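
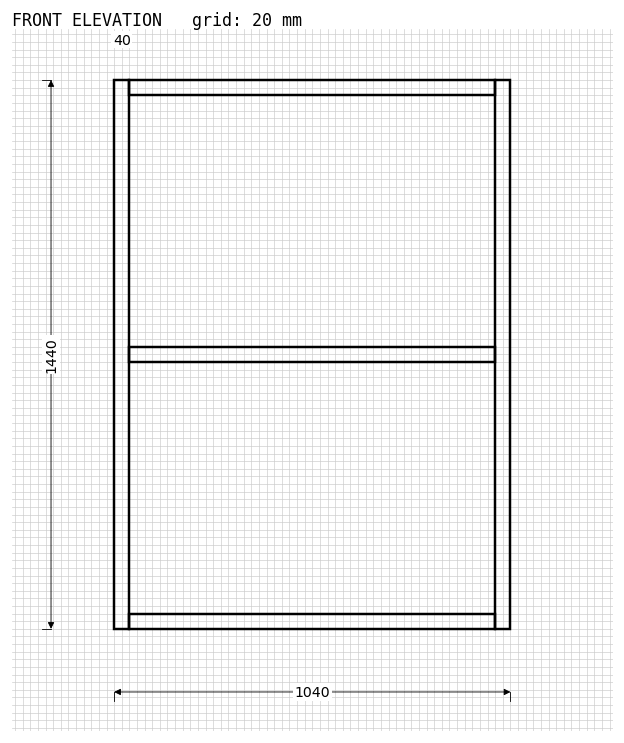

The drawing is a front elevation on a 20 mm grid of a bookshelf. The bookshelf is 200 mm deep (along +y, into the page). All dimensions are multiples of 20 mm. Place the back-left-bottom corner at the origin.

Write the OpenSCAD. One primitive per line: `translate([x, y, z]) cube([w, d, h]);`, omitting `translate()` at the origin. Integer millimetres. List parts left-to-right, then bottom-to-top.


cube([40, 200, 1440]);
translate([40, 0, 0]) cube([960, 200, 40]);
translate([40, 0, 700]) cube([960, 200, 40]);
translate([40, 0, 1400]) cube([960, 200, 40]);
translate([1000, 0, 0]) cube([40, 200, 1440]);


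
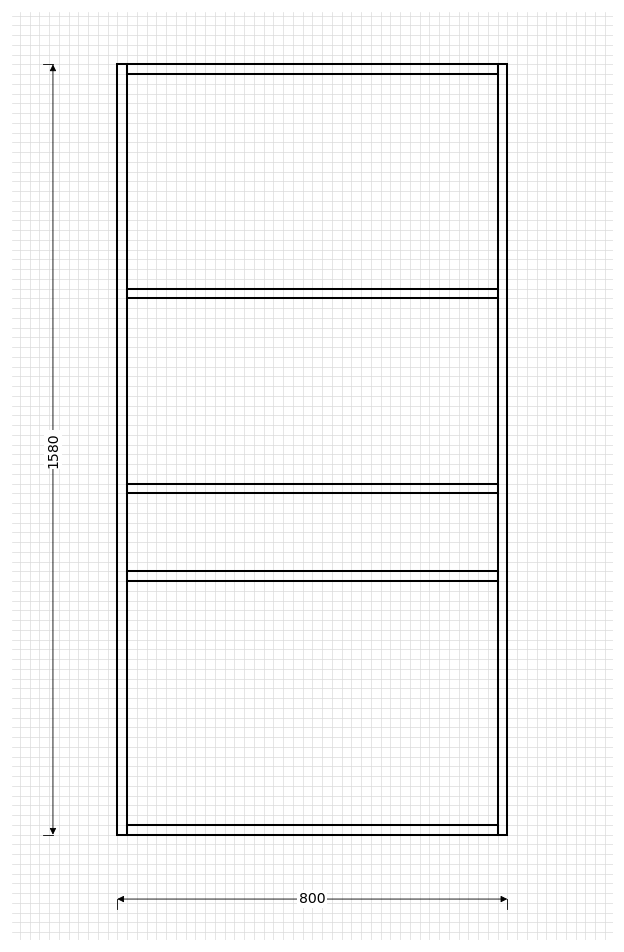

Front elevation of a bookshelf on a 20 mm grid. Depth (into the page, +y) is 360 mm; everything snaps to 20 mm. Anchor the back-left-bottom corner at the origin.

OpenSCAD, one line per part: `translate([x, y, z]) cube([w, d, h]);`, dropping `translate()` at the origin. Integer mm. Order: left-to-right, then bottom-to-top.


cube([20, 360, 1580]);
translate([20, 0, 0]) cube([760, 360, 20]);
translate([20, 0, 520]) cube([760, 360, 20]);
translate([20, 0, 700]) cube([760, 360, 20]);
translate([20, 0, 1100]) cube([760, 360, 20]);
translate([20, 0, 1560]) cube([760, 360, 20]);
translate([780, 0, 0]) cube([20, 360, 1580]);


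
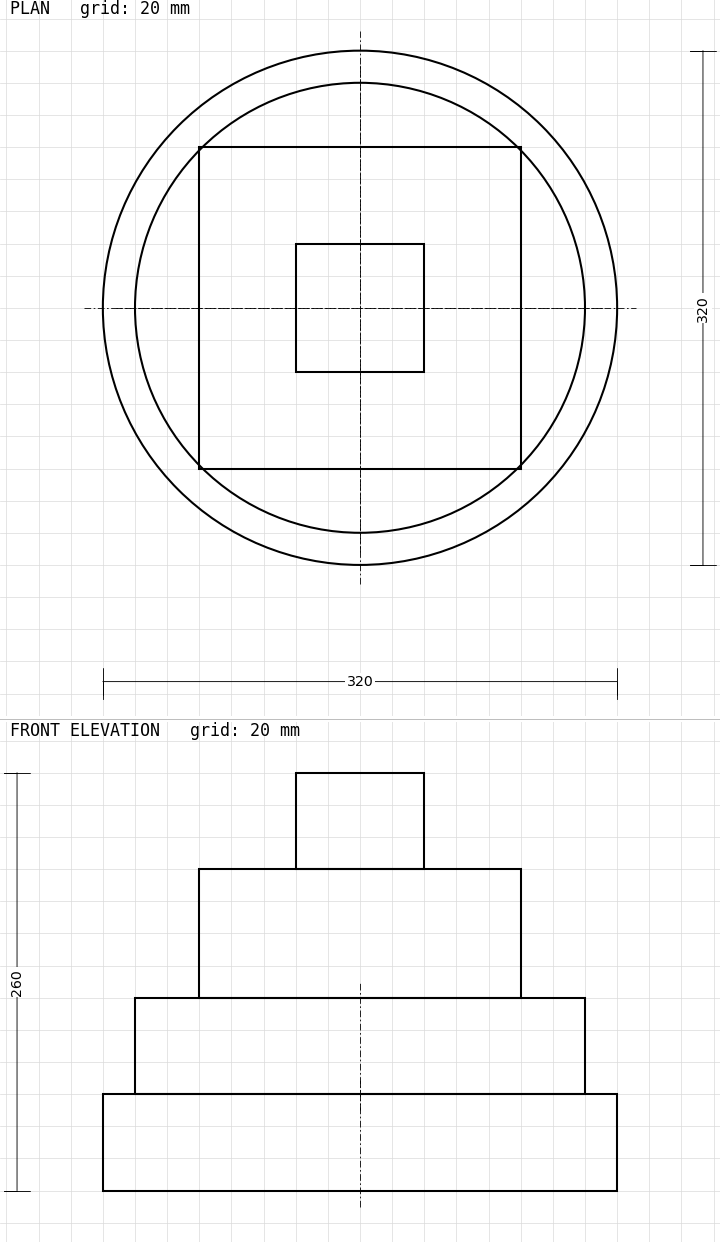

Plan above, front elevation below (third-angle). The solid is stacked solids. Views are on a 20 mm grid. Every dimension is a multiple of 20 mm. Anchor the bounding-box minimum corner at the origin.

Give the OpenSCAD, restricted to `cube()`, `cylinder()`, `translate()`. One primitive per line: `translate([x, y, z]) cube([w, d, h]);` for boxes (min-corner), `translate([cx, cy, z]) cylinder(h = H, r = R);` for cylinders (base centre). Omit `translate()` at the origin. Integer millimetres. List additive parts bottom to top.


translate([160, 160, 0]) cylinder(h = 60, r = 160);
translate([160, 160, 60]) cylinder(h = 60, r = 140);
translate([60, 60, 120]) cube([200, 200, 80]);
translate([120, 120, 200]) cube([80, 80, 60]);


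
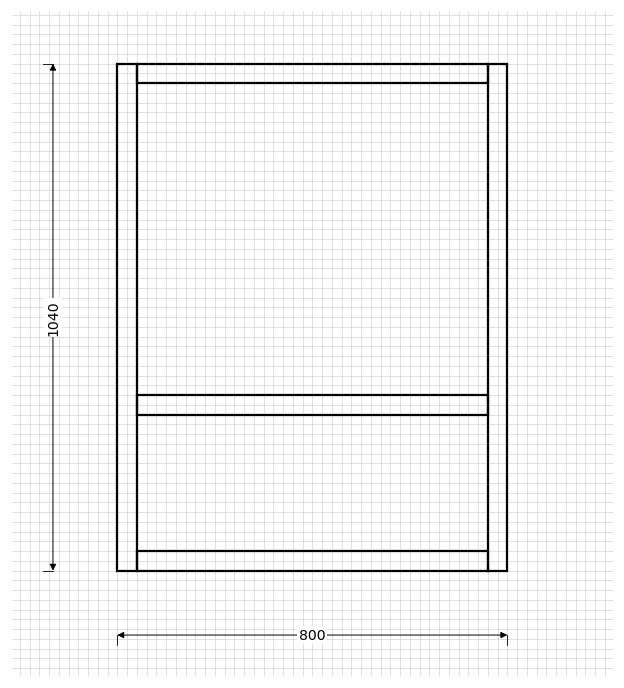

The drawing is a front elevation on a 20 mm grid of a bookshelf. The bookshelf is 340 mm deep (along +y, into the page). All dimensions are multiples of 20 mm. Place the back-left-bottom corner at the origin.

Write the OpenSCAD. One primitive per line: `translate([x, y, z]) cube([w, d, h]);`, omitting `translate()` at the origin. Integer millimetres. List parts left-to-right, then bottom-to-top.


cube([40, 340, 1040]);
translate([40, 0, 0]) cube([720, 340, 40]);
translate([40, 0, 320]) cube([720, 340, 40]);
translate([40, 0, 1000]) cube([720, 340, 40]);
translate([760, 0, 0]) cube([40, 340, 1040]);


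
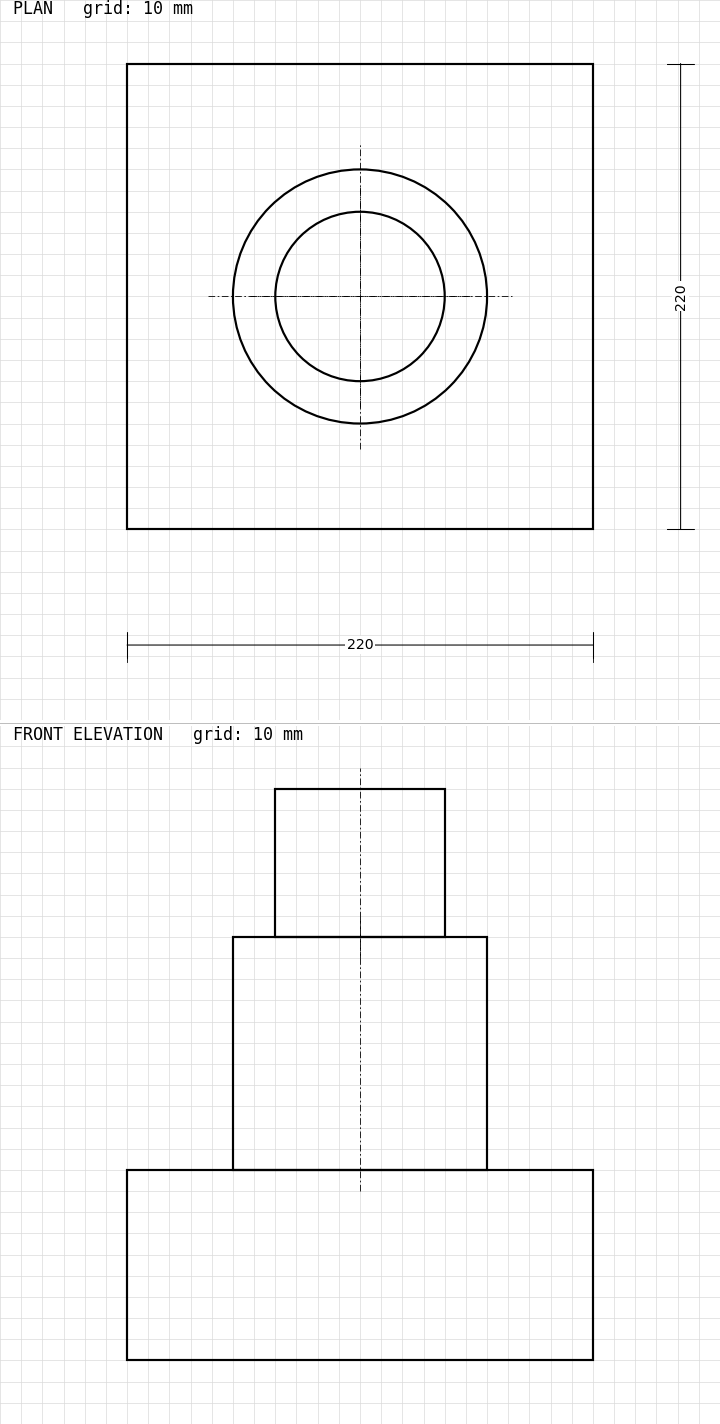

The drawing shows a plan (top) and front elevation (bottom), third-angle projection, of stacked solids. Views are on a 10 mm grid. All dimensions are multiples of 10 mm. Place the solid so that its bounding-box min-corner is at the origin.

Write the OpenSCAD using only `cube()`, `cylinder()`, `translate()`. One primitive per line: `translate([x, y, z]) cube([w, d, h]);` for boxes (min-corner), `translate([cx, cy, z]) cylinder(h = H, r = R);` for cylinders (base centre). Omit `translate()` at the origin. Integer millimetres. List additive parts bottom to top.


cube([220, 220, 90]);
translate([110, 110, 90]) cylinder(h = 110, r = 60);
translate([110, 110, 200]) cylinder(h = 70, r = 40);


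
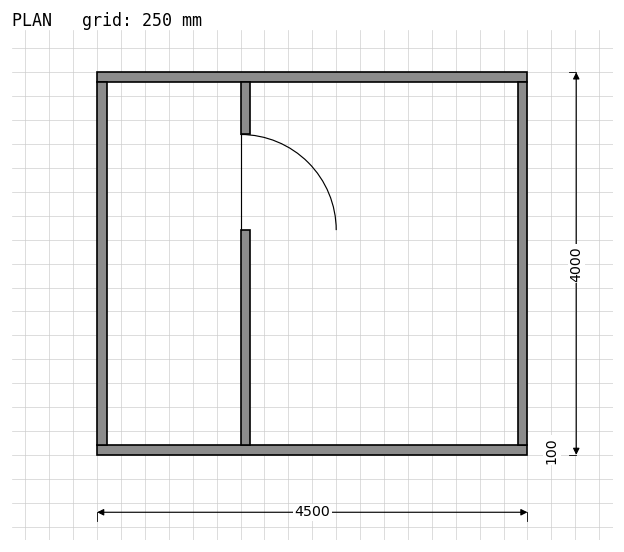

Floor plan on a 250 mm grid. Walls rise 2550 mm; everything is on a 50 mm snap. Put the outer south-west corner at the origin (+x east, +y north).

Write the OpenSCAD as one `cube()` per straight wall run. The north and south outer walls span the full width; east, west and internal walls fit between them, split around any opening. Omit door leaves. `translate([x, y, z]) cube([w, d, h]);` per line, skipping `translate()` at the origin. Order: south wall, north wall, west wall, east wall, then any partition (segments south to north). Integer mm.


cube([4500, 100, 2550]);
translate([0, 3900, 0]) cube([4500, 100, 2550]);
translate([0, 100, 0]) cube([100, 3800, 2550]);
translate([4400, 100, 0]) cube([100, 3800, 2550]);
translate([1500, 100, 0]) cube([100, 2250, 2550]);
translate([1500, 3350, 0]) cube([100, 550, 2550]);


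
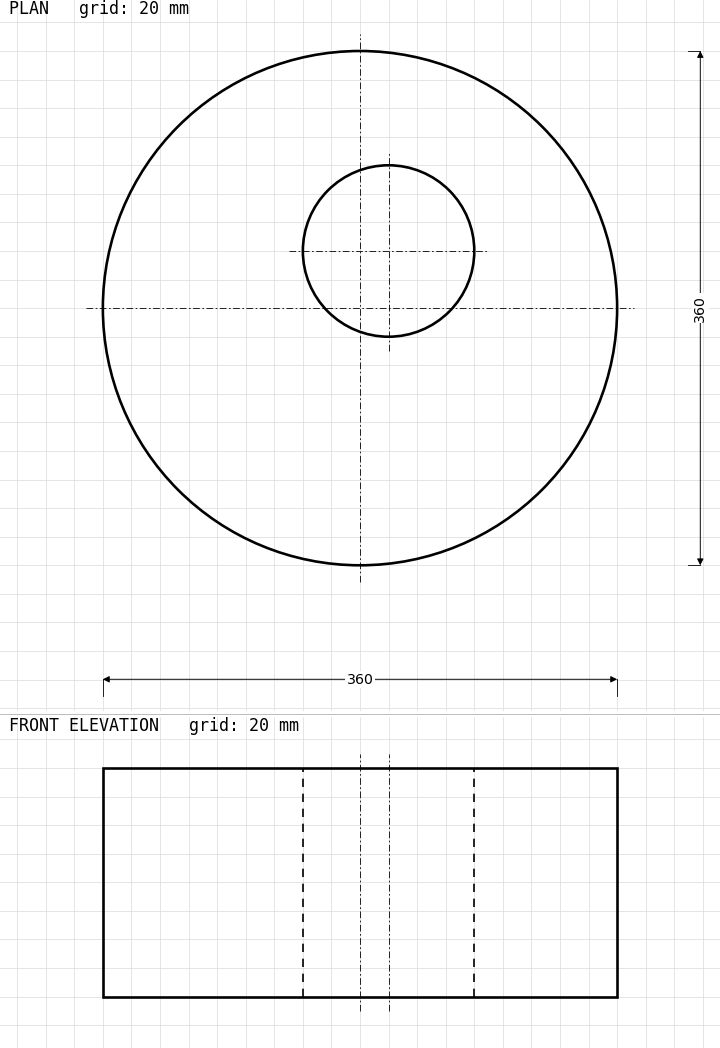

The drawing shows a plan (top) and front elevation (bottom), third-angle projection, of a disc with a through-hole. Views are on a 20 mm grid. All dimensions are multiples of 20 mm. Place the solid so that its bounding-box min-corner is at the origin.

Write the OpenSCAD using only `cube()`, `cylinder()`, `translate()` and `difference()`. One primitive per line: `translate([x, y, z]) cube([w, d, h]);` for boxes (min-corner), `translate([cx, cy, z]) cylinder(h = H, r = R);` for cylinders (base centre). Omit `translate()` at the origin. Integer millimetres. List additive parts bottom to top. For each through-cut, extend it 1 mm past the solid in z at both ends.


difference() {
  translate([180, 180, 0]) cylinder(h = 160, r = 180);
  translate([200, 220, -1]) cylinder(h = 162, r = 60);
}


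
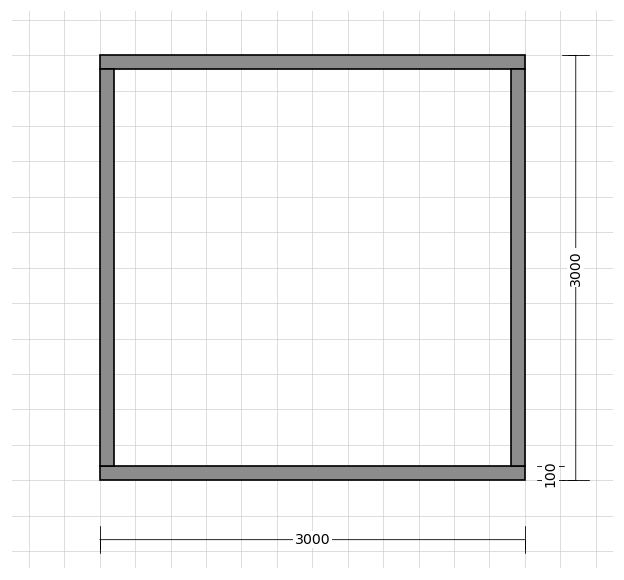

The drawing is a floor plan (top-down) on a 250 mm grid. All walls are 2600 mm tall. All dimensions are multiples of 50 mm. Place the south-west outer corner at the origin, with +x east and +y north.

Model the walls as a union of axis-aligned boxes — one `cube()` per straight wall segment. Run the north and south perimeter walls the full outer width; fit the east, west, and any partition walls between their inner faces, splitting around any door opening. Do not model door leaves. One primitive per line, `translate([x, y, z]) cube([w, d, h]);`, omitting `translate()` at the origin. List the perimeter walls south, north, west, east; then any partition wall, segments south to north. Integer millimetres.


cube([3000, 100, 2600]);
translate([0, 2900, 0]) cube([3000, 100, 2600]);
translate([0, 100, 0]) cube([100, 2800, 2600]);
translate([2900, 100, 0]) cube([100, 2800, 2600]);


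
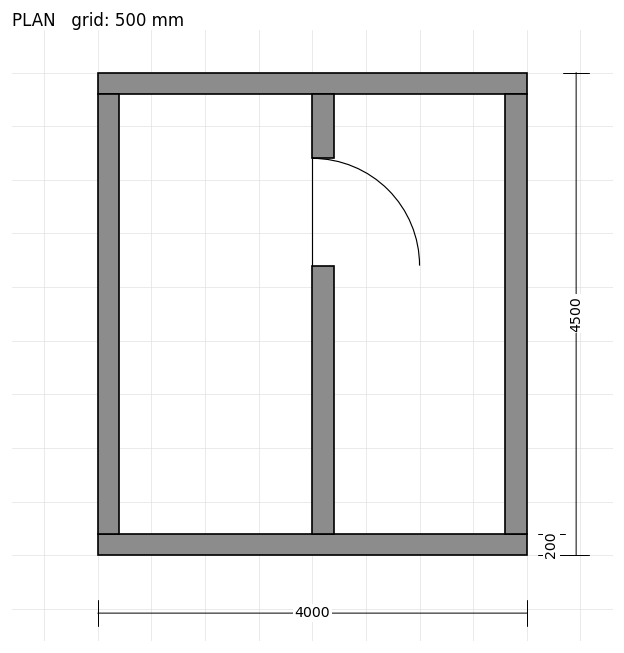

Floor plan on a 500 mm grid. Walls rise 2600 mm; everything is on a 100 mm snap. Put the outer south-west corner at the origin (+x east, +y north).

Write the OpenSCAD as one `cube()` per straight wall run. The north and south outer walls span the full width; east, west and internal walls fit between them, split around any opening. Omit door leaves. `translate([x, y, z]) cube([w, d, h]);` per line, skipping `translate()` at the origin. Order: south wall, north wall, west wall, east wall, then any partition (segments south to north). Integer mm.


cube([4000, 200, 2600]);
translate([0, 4300, 0]) cube([4000, 200, 2600]);
translate([0, 200, 0]) cube([200, 4100, 2600]);
translate([3800, 200, 0]) cube([200, 4100, 2600]);
translate([2000, 200, 0]) cube([200, 2500, 2600]);
translate([2000, 3700, 0]) cube([200, 600, 2600]);


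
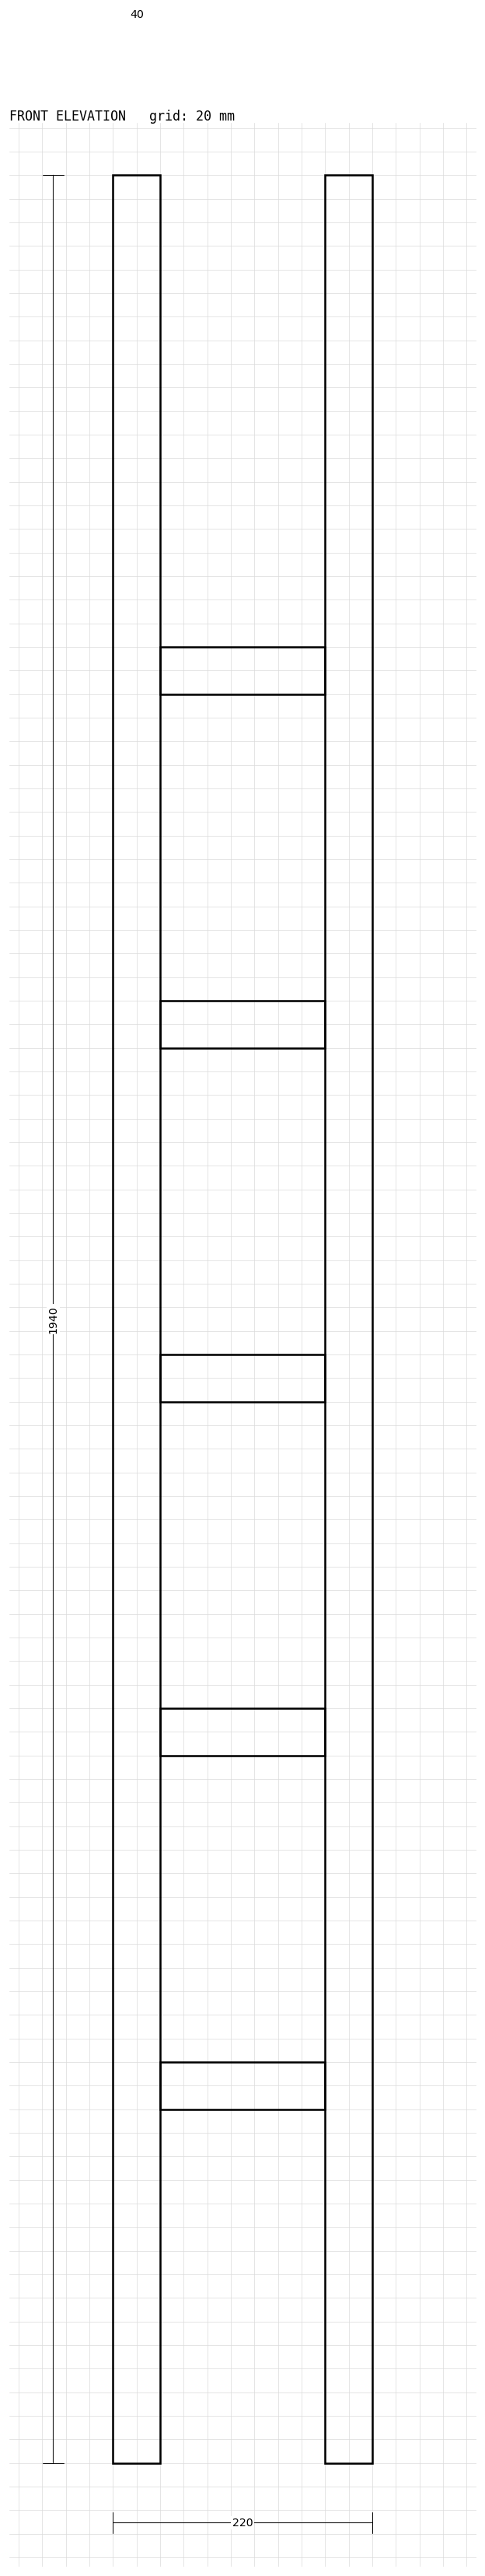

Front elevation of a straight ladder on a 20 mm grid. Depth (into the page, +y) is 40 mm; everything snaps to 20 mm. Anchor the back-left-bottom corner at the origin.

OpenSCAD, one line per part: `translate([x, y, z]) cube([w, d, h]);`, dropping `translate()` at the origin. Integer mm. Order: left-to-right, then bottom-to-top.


cube([40, 40, 1940]);
translate([40, 0, 300]) cube([140, 40, 40]);
translate([40, 0, 600]) cube([140, 40, 40]);
translate([40, 0, 900]) cube([140, 40, 40]);
translate([40, 0, 1200]) cube([140, 40, 40]);
translate([40, 0, 1500]) cube([140, 40, 40]);
translate([180, 0, 0]) cube([40, 40, 1940]);


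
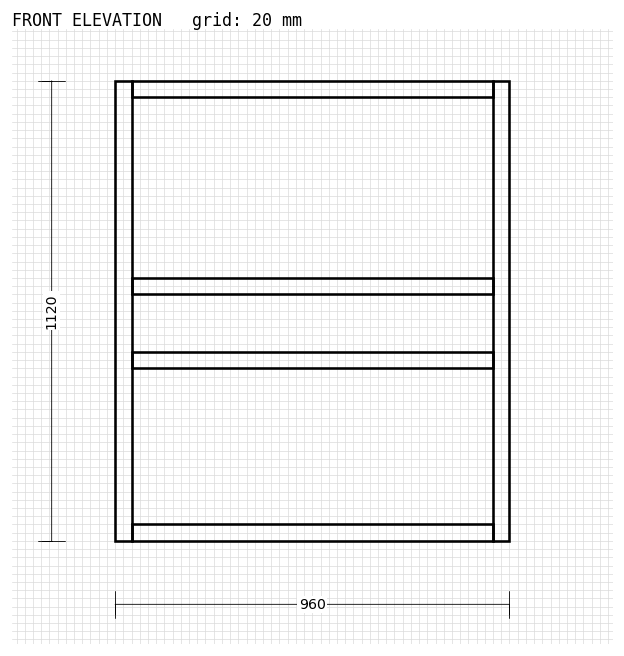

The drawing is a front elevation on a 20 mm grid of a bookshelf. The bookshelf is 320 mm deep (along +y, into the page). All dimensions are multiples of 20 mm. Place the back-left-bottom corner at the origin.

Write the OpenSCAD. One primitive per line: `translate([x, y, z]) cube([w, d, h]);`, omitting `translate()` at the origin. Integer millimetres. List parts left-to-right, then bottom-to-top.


cube([40, 320, 1120]);
translate([40, 0, 0]) cube([880, 320, 40]);
translate([40, 0, 420]) cube([880, 320, 40]);
translate([40, 0, 600]) cube([880, 320, 40]);
translate([40, 0, 1080]) cube([880, 320, 40]);
translate([920, 0, 0]) cube([40, 320, 1120]);


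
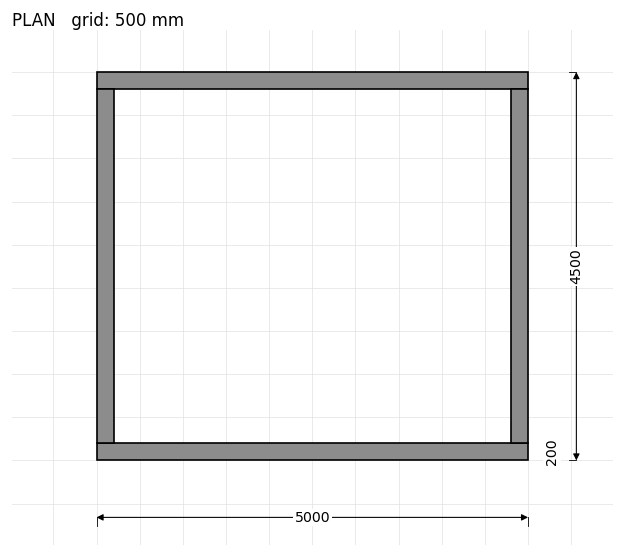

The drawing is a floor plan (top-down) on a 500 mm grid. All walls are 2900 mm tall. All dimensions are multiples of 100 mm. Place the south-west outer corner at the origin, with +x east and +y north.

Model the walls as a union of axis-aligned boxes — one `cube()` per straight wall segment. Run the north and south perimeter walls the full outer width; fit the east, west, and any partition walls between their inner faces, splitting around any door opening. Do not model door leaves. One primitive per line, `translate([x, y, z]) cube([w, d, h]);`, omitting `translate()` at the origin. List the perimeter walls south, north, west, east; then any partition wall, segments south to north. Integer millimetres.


cube([5000, 200, 2900]);
translate([0, 4300, 0]) cube([5000, 200, 2900]);
translate([0, 200, 0]) cube([200, 4100, 2900]);
translate([4800, 200, 0]) cube([200, 4100, 2900]);


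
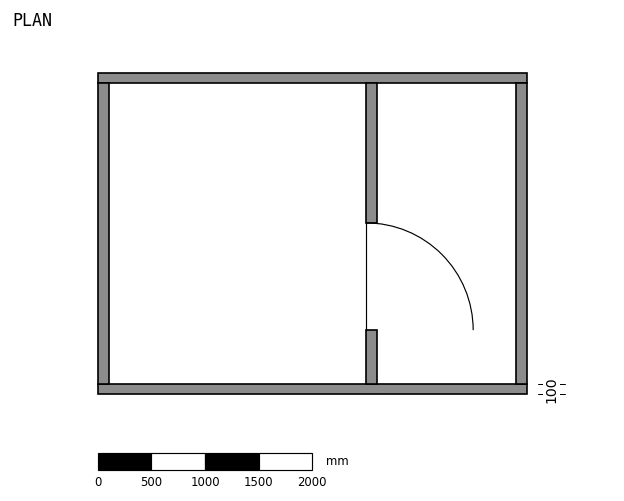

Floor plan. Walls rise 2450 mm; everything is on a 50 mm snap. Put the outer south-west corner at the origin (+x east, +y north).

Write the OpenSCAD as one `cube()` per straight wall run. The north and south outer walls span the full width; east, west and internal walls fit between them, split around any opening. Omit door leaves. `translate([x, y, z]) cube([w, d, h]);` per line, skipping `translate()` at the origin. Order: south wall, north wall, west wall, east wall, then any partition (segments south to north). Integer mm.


cube([4000, 100, 2450]);
translate([0, 2900, 0]) cube([4000, 100, 2450]);
translate([0, 100, 0]) cube([100, 2800, 2450]);
translate([3900, 100, 0]) cube([100, 2800, 2450]);
translate([2500, 100, 0]) cube([100, 500, 2450]);
translate([2500, 1600, 0]) cube([100, 1300, 2450]);


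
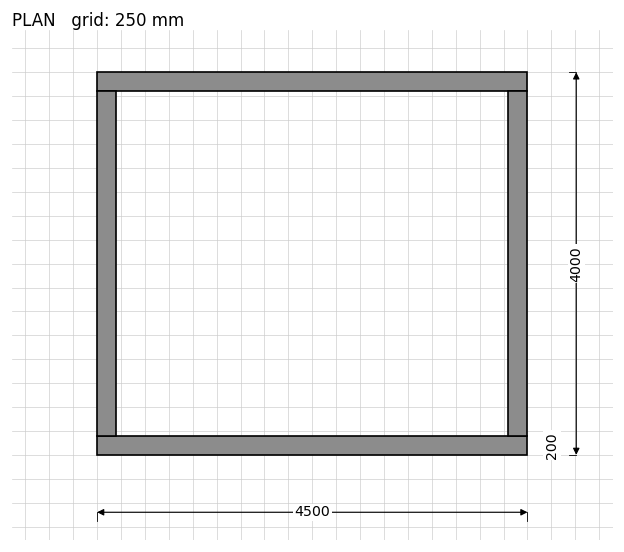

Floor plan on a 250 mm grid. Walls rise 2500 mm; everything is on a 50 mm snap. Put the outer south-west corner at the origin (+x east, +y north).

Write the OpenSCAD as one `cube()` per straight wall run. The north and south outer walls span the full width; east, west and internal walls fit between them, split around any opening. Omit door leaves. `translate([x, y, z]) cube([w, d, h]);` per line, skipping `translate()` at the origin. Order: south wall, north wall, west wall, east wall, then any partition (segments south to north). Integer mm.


cube([4500, 200, 2500]);
translate([0, 3800, 0]) cube([4500, 200, 2500]);
translate([0, 200, 0]) cube([200, 3600, 2500]);
translate([4300, 200, 0]) cube([200, 3600, 2500]);


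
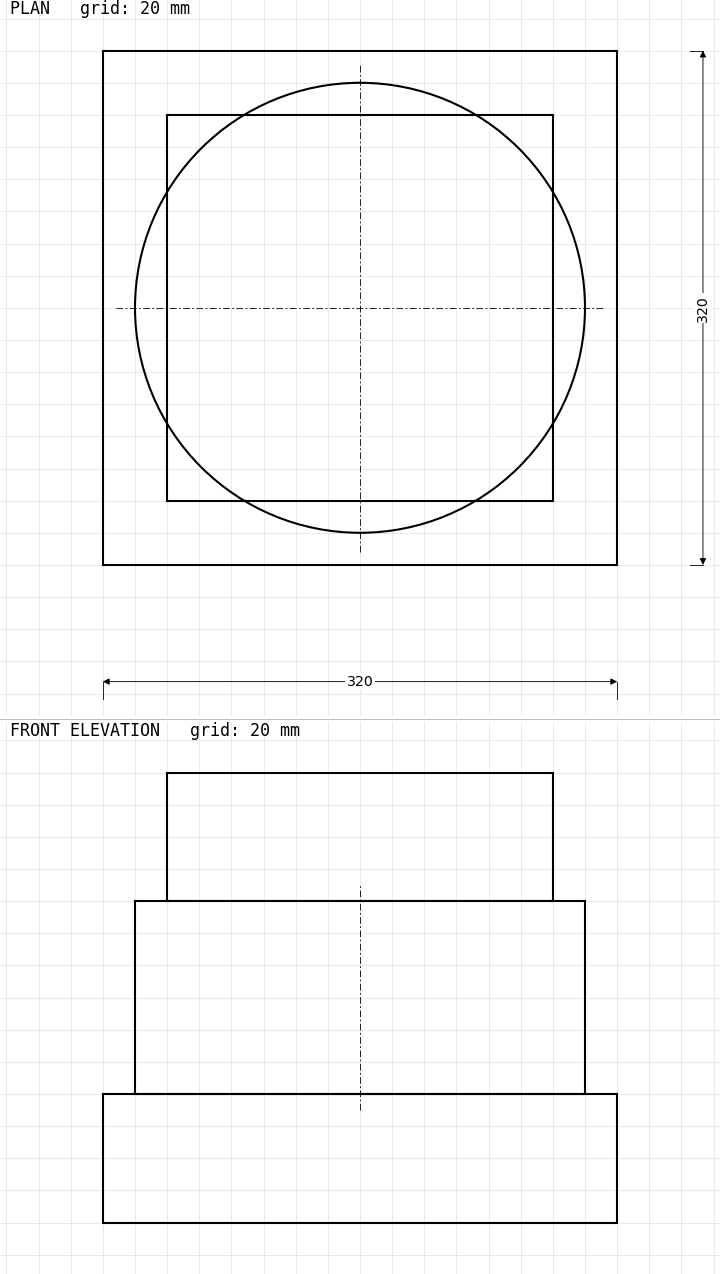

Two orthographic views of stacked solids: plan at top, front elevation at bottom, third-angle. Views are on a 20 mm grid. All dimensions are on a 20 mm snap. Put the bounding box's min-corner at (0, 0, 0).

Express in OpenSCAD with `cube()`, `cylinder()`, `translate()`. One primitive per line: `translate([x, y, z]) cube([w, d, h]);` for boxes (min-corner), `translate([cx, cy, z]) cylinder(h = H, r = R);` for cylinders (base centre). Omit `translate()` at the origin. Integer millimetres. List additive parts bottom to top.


cube([320, 320, 80]);
translate([160, 160, 80]) cylinder(h = 120, r = 140);
translate([40, 40, 200]) cube([240, 240, 80]);


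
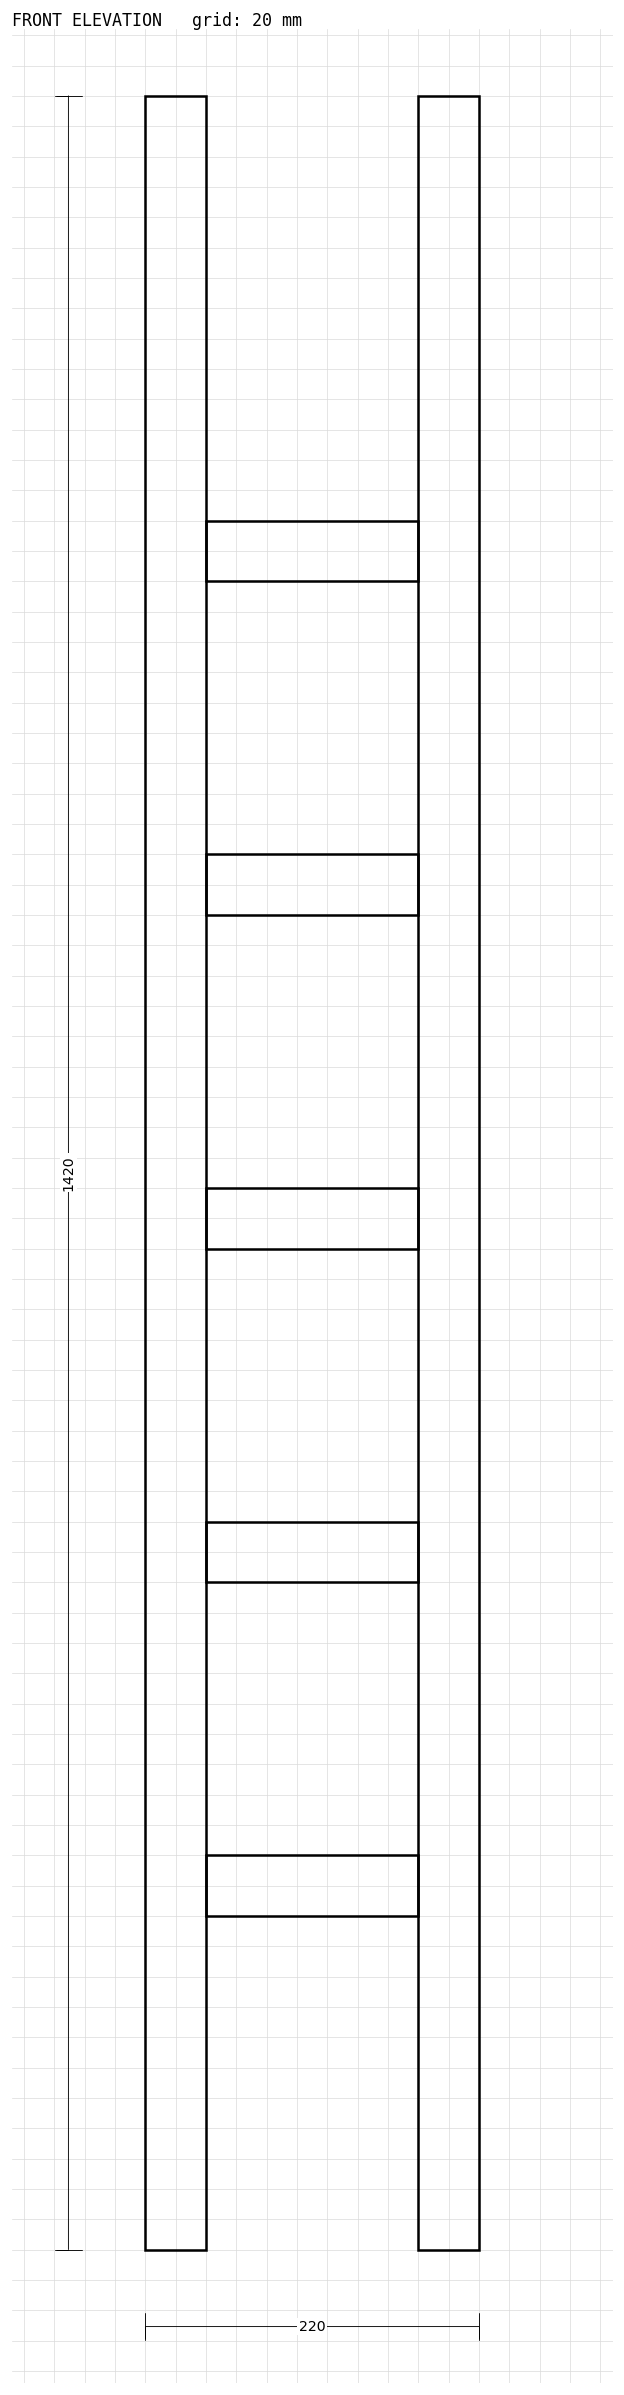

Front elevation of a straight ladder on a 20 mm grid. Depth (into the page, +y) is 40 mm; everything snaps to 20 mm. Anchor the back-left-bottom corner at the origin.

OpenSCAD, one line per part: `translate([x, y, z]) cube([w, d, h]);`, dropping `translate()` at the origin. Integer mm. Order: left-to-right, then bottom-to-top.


cube([40, 40, 1420]);
translate([40, 0, 220]) cube([140, 40, 40]);
translate([40, 0, 440]) cube([140, 40, 40]);
translate([40, 0, 660]) cube([140, 40, 40]);
translate([40, 0, 880]) cube([140, 40, 40]);
translate([40, 0, 1100]) cube([140, 40, 40]);
translate([180, 0, 0]) cube([40, 40, 1420]);


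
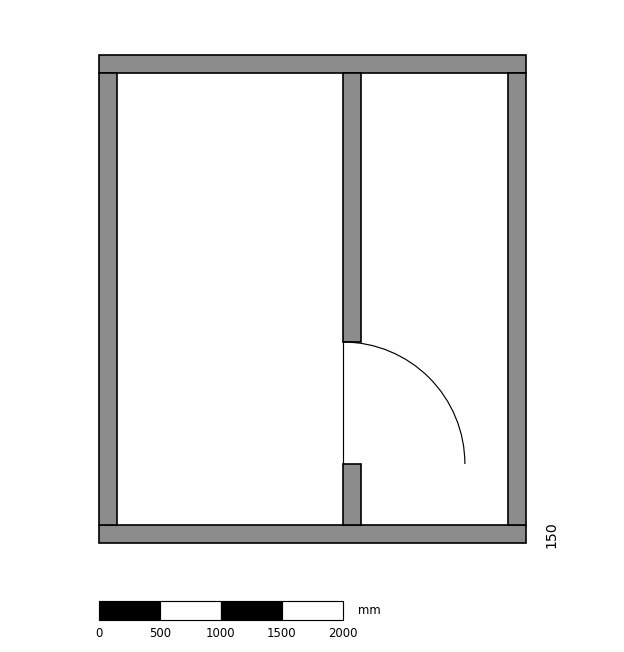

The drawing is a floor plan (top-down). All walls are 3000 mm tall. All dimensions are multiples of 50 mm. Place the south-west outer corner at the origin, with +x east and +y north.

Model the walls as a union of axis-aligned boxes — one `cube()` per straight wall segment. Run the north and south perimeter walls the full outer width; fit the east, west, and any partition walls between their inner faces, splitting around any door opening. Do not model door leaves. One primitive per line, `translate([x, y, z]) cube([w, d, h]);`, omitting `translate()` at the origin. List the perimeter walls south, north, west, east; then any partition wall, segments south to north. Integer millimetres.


cube([3500, 150, 3000]);
translate([0, 3850, 0]) cube([3500, 150, 3000]);
translate([0, 150, 0]) cube([150, 3700, 3000]);
translate([3350, 150, 0]) cube([150, 3700, 3000]);
translate([2000, 150, 0]) cube([150, 500, 3000]);
translate([2000, 1650, 0]) cube([150, 2200, 3000]);


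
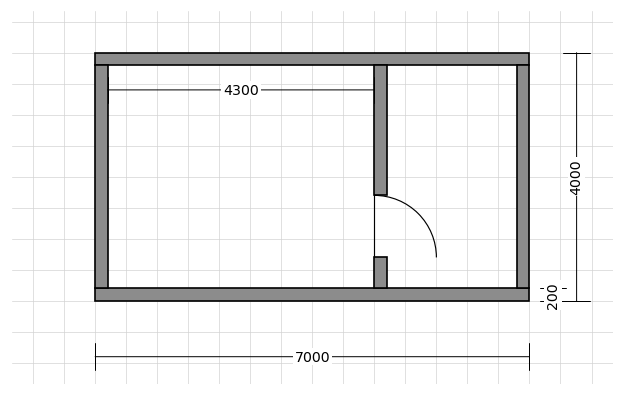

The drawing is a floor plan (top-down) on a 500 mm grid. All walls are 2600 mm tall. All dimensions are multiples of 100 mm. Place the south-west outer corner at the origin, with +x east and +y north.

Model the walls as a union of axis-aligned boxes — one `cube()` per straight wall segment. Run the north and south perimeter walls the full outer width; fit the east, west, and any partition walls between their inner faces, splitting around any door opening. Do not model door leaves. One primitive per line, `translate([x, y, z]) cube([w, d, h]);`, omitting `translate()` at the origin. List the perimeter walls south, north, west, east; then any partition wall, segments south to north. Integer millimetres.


cube([7000, 200, 2600]);
translate([0, 3800, 0]) cube([7000, 200, 2600]);
translate([0, 200, 0]) cube([200, 3600, 2600]);
translate([6800, 200, 0]) cube([200, 3600, 2600]);
translate([4500, 200, 0]) cube([200, 500, 2600]);
translate([4500, 1700, 0]) cube([200, 2100, 2600]);


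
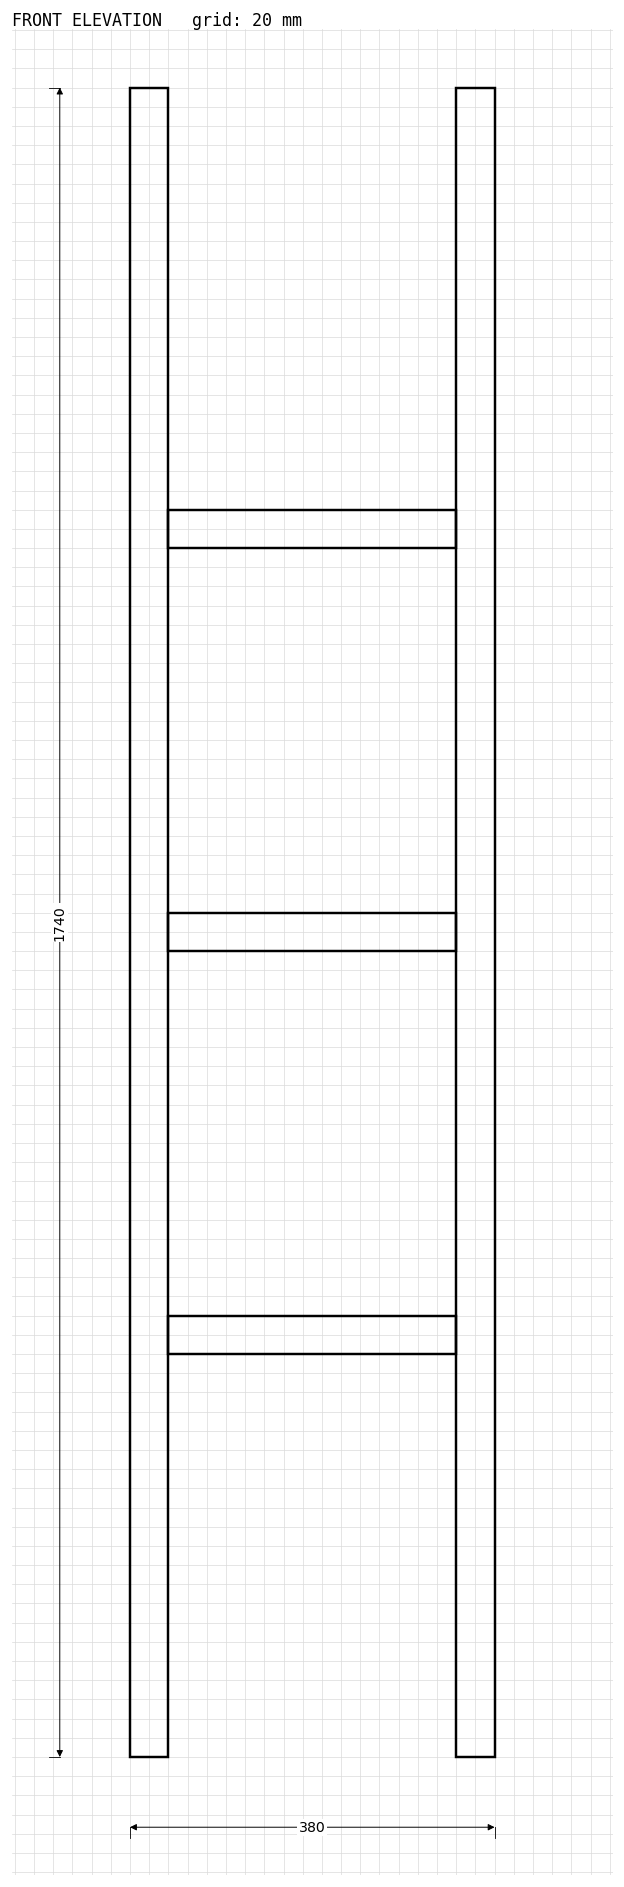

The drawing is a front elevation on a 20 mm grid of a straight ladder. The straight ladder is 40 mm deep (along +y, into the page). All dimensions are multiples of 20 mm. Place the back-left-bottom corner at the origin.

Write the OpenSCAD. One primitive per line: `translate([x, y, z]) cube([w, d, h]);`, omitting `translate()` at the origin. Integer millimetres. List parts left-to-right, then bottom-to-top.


cube([40, 40, 1740]);
translate([40, 0, 420]) cube([300, 40, 40]);
translate([40, 0, 840]) cube([300, 40, 40]);
translate([40, 0, 1260]) cube([300, 40, 40]);
translate([340, 0, 0]) cube([40, 40, 1740]);


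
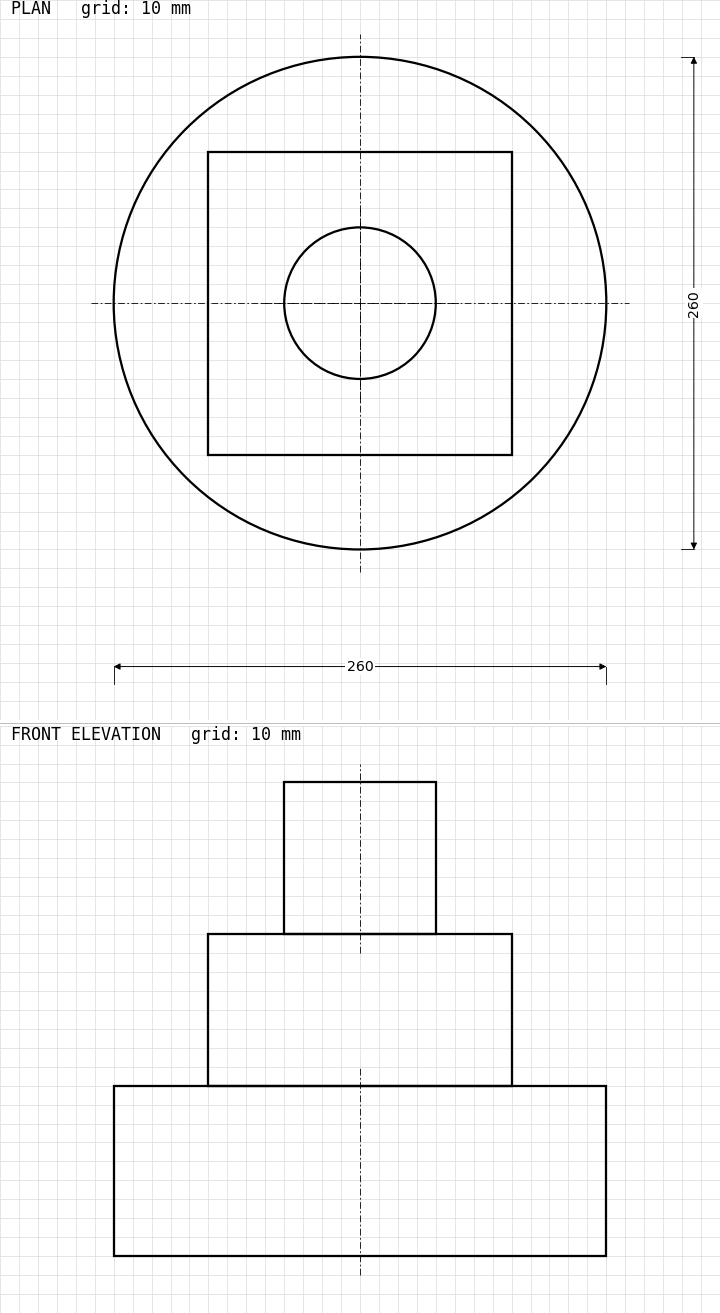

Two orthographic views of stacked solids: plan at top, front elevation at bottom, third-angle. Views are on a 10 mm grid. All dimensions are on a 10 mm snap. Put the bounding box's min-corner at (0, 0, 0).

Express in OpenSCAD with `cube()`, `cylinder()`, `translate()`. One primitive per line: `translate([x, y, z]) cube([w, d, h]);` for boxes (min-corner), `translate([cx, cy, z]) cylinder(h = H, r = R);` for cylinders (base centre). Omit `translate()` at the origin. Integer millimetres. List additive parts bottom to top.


translate([130, 130, 0]) cylinder(h = 90, r = 130);
translate([50, 50, 90]) cube([160, 160, 80]);
translate([130, 130, 170]) cylinder(h = 80, r = 40);


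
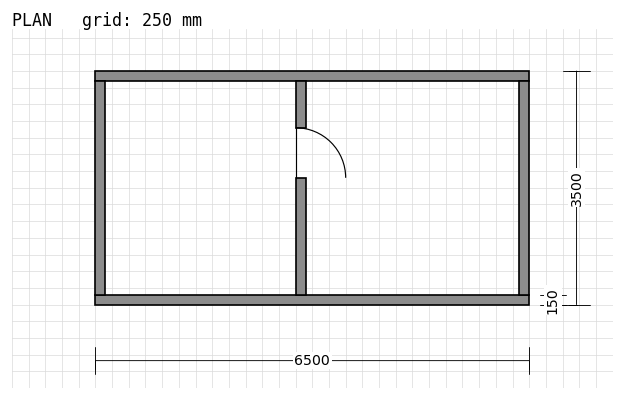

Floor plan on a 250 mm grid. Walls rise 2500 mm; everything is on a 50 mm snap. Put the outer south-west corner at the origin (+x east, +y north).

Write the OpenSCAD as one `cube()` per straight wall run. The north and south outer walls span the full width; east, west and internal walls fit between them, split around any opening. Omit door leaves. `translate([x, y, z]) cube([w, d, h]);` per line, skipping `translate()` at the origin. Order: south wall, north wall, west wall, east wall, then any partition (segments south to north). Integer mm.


cube([6500, 150, 2500]);
translate([0, 3350, 0]) cube([6500, 150, 2500]);
translate([0, 150, 0]) cube([150, 3200, 2500]);
translate([6350, 150, 0]) cube([150, 3200, 2500]);
translate([3000, 150, 0]) cube([150, 1750, 2500]);
translate([3000, 2650, 0]) cube([150, 700, 2500]);


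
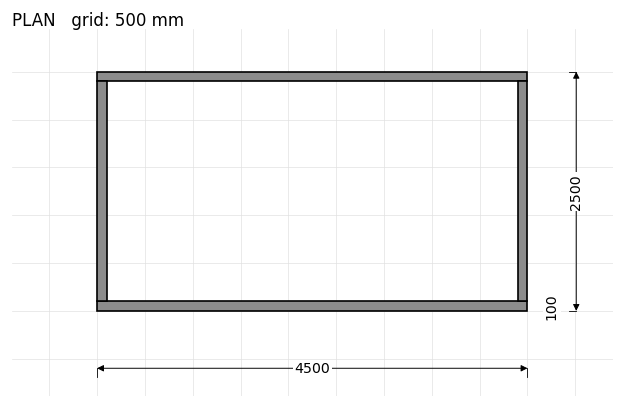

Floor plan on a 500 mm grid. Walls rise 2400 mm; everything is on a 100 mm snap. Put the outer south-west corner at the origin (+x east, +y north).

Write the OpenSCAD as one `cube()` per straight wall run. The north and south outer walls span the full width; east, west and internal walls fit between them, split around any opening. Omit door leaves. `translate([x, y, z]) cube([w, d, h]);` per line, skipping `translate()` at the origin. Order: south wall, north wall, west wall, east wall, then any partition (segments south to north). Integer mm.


cube([4500, 100, 2400]);
translate([0, 2400, 0]) cube([4500, 100, 2400]);
translate([0, 100, 0]) cube([100, 2300, 2400]);
translate([4400, 100, 0]) cube([100, 2300, 2400]);


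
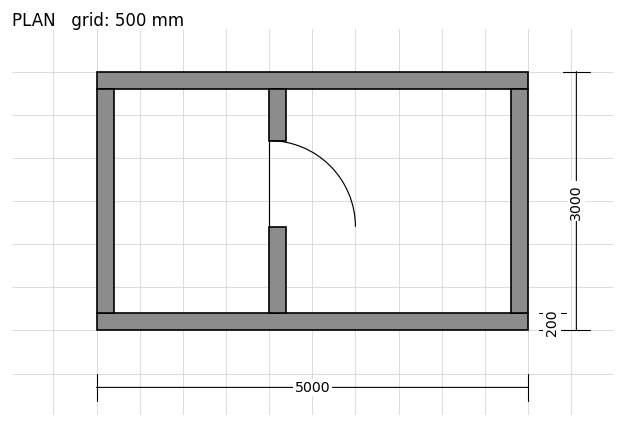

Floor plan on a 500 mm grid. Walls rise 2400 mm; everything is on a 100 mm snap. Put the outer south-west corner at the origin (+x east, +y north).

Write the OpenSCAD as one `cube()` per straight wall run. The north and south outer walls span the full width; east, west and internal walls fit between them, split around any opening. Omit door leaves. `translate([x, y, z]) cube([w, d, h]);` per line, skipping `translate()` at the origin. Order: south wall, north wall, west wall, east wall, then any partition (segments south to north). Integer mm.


cube([5000, 200, 2400]);
translate([0, 2800, 0]) cube([5000, 200, 2400]);
translate([0, 200, 0]) cube([200, 2600, 2400]);
translate([4800, 200, 0]) cube([200, 2600, 2400]);
translate([2000, 200, 0]) cube([200, 1000, 2400]);
translate([2000, 2200, 0]) cube([200, 600, 2400]);


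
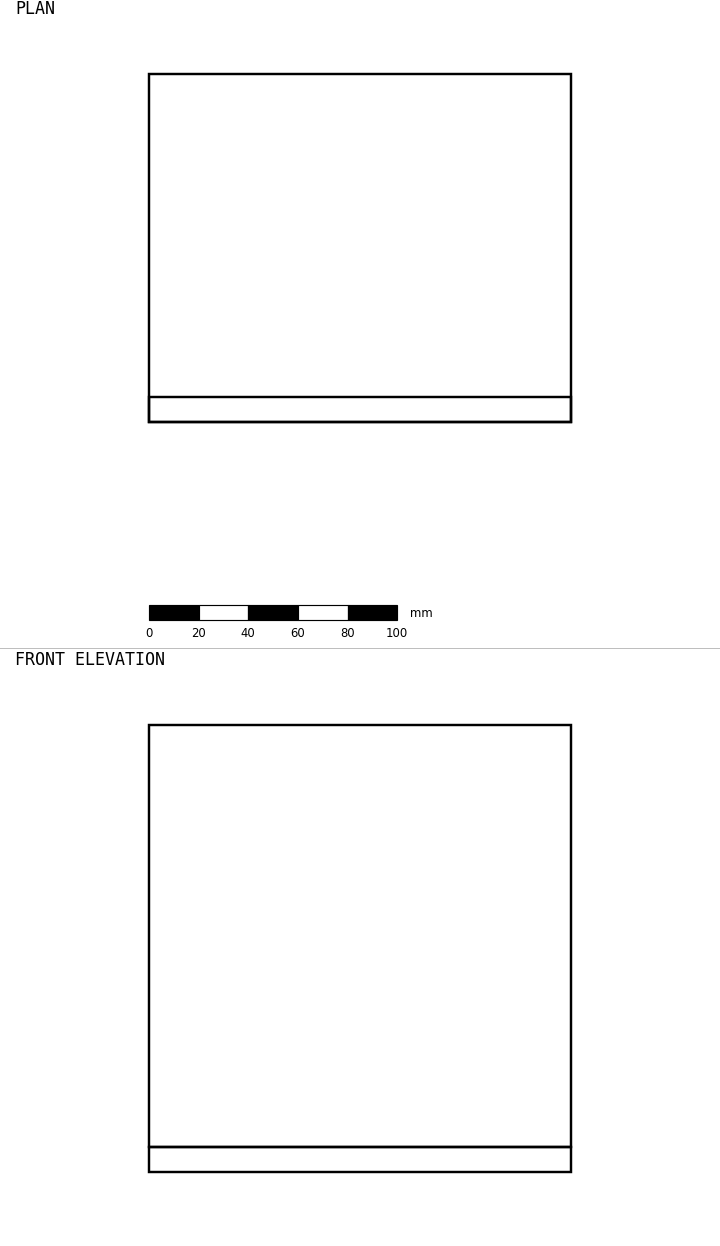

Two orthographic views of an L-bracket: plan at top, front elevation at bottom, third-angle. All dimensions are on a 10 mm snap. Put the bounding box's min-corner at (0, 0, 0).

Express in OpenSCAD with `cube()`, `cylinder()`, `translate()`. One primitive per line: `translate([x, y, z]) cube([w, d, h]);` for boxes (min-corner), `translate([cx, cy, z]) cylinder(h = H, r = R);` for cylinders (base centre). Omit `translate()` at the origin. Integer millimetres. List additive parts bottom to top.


cube([170, 140, 10]);
translate([0, 0, 10]) cube([170, 10, 170]);


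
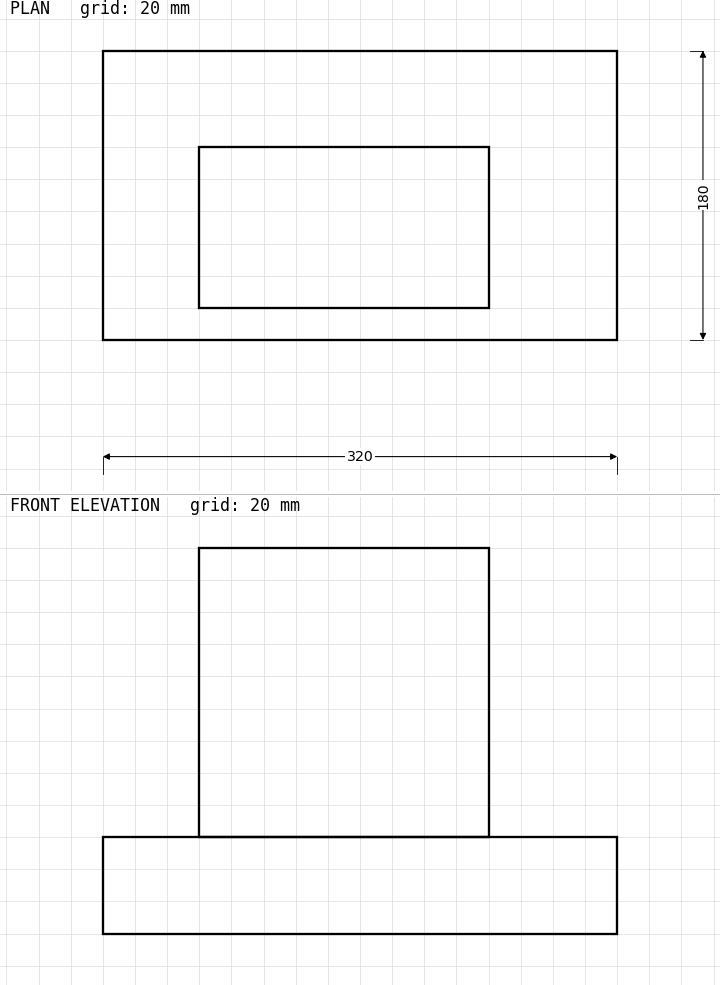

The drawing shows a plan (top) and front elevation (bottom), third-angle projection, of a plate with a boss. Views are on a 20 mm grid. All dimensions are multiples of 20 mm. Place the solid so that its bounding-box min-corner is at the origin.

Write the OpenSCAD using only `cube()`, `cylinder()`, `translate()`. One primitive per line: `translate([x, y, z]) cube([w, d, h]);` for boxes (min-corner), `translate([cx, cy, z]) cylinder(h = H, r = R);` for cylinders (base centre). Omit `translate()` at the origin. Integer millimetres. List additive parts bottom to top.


cube([320, 180, 60]);
translate([60, 20, 60]) cube([180, 100, 180]);


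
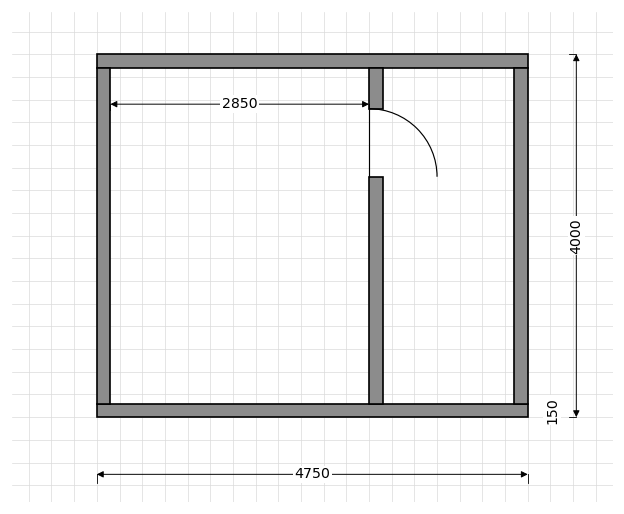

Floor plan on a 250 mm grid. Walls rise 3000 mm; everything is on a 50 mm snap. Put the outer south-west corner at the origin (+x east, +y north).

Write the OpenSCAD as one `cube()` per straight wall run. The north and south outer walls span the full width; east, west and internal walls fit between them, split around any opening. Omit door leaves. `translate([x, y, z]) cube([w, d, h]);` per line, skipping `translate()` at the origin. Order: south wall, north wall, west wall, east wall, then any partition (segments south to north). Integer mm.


cube([4750, 150, 3000]);
translate([0, 3850, 0]) cube([4750, 150, 3000]);
translate([0, 150, 0]) cube([150, 3700, 3000]);
translate([4600, 150, 0]) cube([150, 3700, 3000]);
translate([3000, 150, 0]) cube([150, 2500, 3000]);
translate([3000, 3400, 0]) cube([150, 450, 3000]);


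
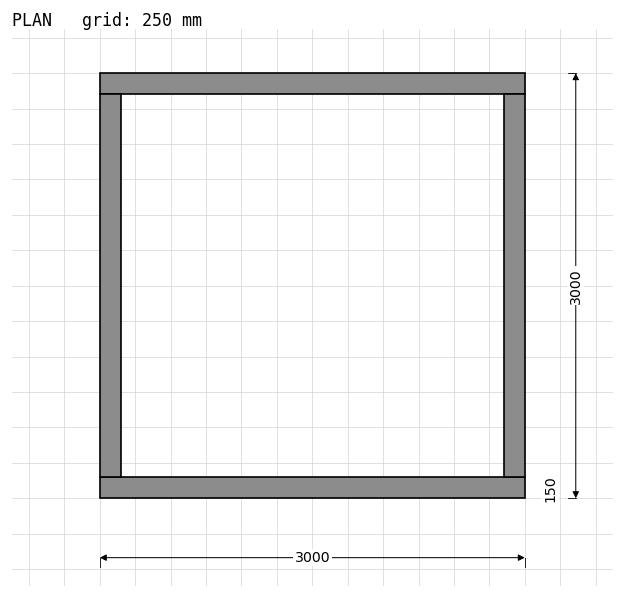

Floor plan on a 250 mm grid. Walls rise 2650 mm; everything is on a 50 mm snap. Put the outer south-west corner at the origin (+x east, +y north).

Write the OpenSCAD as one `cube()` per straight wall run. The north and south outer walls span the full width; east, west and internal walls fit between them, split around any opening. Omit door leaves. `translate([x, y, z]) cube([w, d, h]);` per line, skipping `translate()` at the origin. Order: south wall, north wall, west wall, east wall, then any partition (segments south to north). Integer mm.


cube([3000, 150, 2650]);
translate([0, 2850, 0]) cube([3000, 150, 2650]);
translate([0, 150, 0]) cube([150, 2700, 2650]);
translate([2850, 150, 0]) cube([150, 2700, 2650]);


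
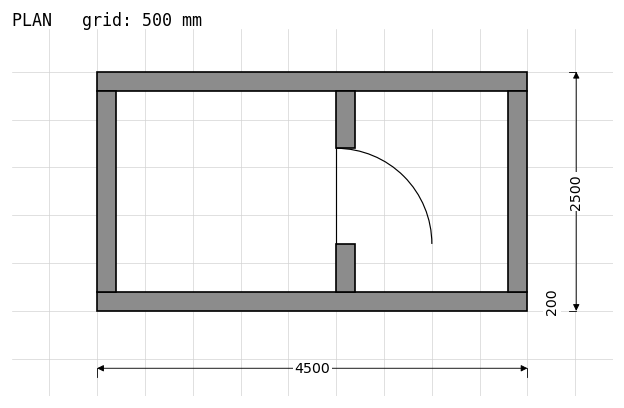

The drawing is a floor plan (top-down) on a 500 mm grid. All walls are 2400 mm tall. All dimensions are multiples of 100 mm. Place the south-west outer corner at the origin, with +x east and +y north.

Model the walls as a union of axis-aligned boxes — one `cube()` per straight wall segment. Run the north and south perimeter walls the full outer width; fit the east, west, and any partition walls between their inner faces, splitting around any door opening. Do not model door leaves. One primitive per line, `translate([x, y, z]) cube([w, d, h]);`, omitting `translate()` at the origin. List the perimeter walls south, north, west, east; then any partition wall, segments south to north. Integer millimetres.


cube([4500, 200, 2400]);
translate([0, 2300, 0]) cube([4500, 200, 2400]);
translate([0, 200, 0]) cube([200, 2100, 2400]);
translate([4300, 200, 0]) cube([200, 2100, 2400]);
translate([2500, 200, 0]) cube([200, 500, 2400]);
translate([2500, 1700, 0]) cube([200, 600, 2400]);


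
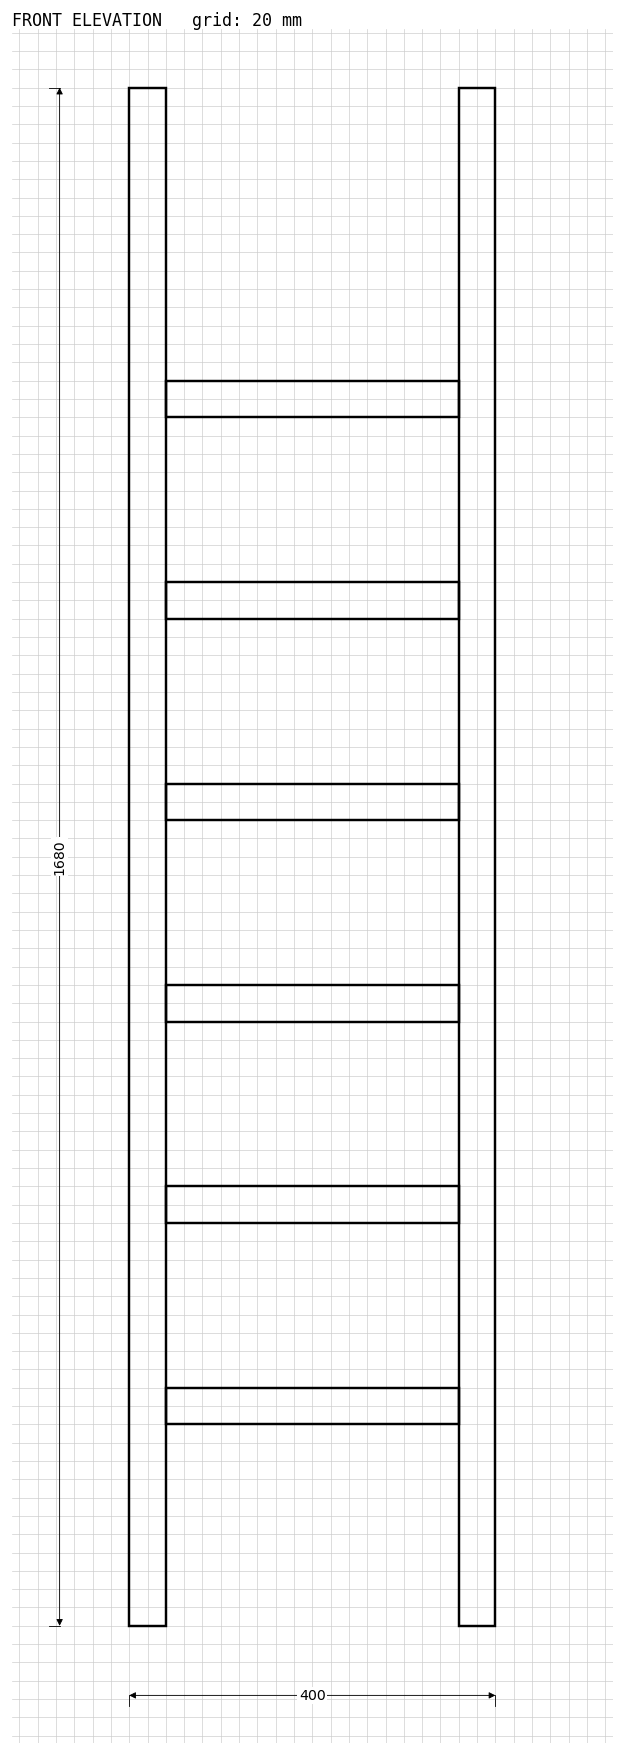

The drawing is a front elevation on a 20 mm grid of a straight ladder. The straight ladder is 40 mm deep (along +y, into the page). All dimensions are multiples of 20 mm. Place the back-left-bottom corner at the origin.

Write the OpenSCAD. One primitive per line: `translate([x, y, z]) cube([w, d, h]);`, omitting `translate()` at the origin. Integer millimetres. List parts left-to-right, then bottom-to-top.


cube([40, 40, 1680]);
translate([40, 0, 220]) cube([320, 40, 40]);
translate([40, 0, 440]) cube([320, 40, 40]);
translate([40, 0, 660]) cube([320, 40, 40]);
translate([40, 0, 880]) cube([320, 40, 40]);
translate([40, 0, 1100]) cube([320, 40, 40]);
translate([40, 0, 1320]) cube([320, 40, 40]);
translate([360, 0, 0]) cube([40, 40, 1680]);


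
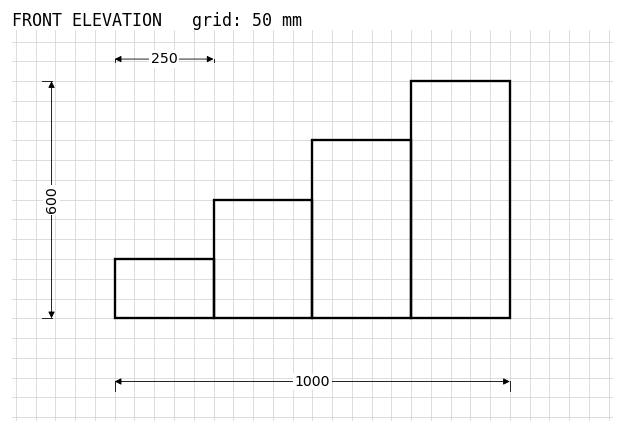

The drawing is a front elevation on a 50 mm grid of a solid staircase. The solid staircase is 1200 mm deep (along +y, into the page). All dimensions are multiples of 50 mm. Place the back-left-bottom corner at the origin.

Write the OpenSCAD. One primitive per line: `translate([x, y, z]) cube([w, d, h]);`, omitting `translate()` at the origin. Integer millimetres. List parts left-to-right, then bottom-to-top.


cube([250, 1200, 150]);
translate([250, 0, 0]) cube([250, 1200, 300]);
translate([500, 0, 0]) cube([250, 1200, 450]);
translate([750, 0, 0]) cube([250, 1200, 600]);


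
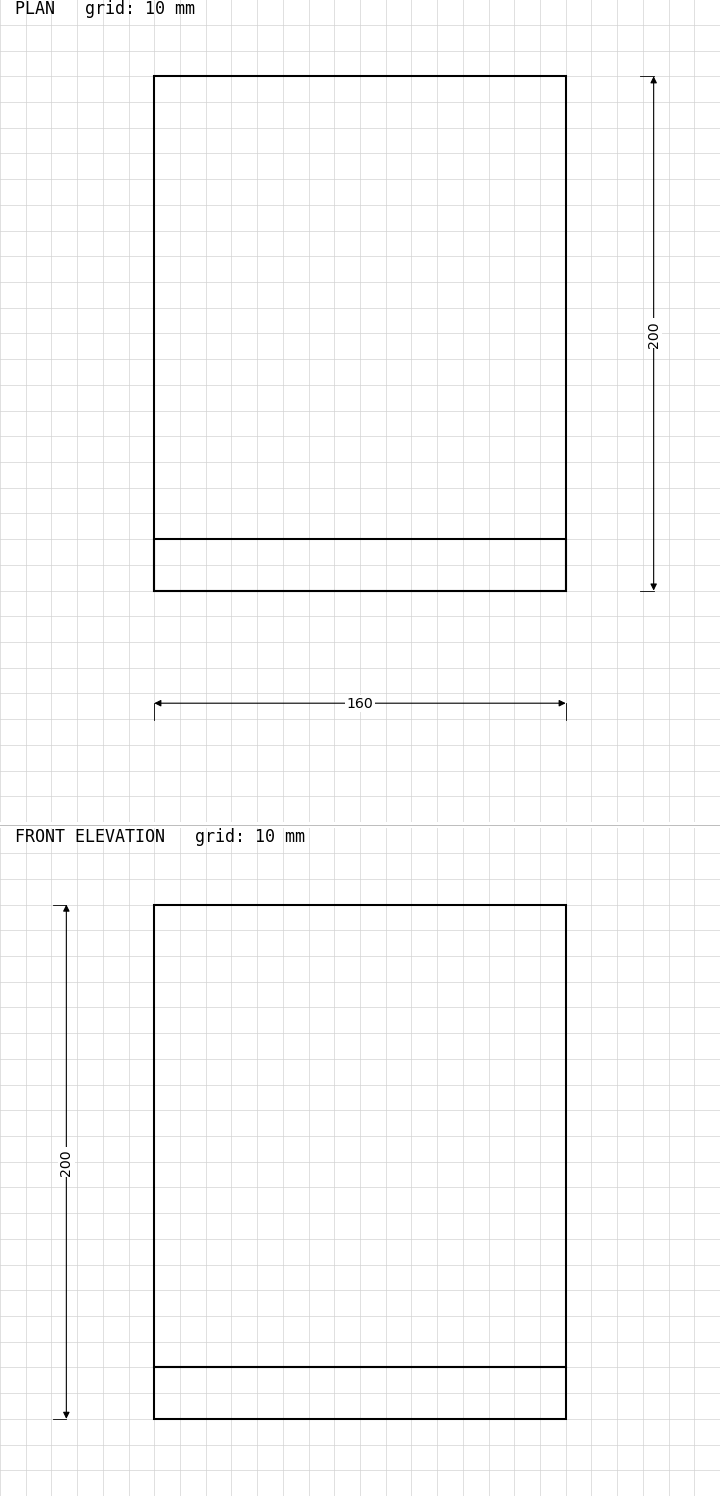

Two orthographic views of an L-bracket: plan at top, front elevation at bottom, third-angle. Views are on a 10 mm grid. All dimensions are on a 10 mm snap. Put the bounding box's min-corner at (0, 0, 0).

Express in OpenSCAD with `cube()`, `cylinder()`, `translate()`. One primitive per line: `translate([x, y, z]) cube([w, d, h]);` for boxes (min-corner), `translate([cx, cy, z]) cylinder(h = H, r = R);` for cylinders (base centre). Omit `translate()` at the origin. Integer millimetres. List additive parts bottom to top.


cube([160, 200, 20]);
translate([0, 0, 20]) cube([160, 20, 180]);


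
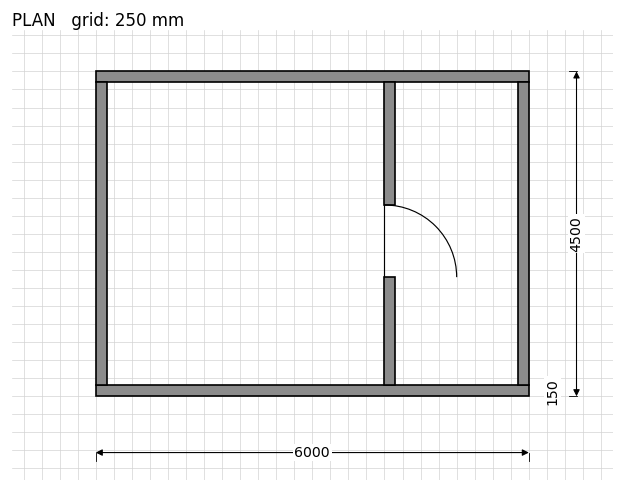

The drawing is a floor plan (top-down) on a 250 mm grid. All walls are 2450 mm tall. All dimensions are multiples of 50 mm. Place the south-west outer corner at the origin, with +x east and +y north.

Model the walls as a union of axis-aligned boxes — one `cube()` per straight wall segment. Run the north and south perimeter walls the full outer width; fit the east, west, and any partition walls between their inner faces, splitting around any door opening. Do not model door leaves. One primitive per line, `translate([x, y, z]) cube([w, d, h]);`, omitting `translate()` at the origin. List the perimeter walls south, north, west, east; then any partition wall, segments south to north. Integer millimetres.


cube([6000, 150, 2450]);
translate([0, 4350, 0]) cube([6000, 150, 2450]);
translate([0, 150, 0]) cube([150, 4200, 2450]);
translate([5850, 150, 0]) cube([150, 4200, 2450]);
translate([4000, 150, 0]) cube([150, 1500, 2450]);
translate([4000, 2650, 0]) cube([150, 1700, 2450]);


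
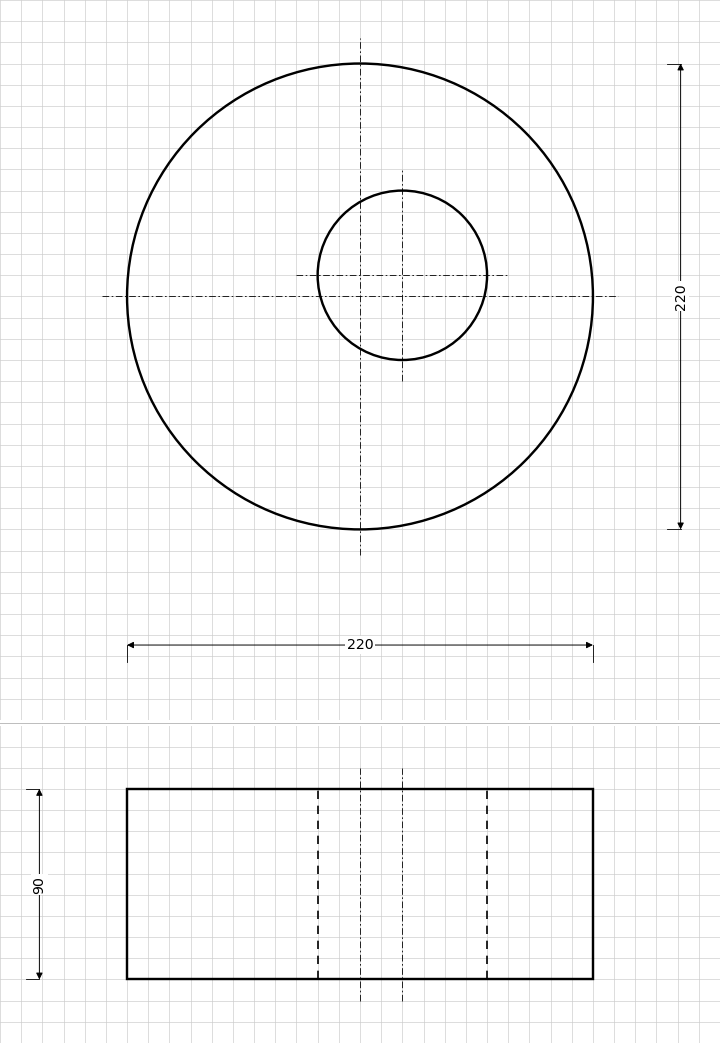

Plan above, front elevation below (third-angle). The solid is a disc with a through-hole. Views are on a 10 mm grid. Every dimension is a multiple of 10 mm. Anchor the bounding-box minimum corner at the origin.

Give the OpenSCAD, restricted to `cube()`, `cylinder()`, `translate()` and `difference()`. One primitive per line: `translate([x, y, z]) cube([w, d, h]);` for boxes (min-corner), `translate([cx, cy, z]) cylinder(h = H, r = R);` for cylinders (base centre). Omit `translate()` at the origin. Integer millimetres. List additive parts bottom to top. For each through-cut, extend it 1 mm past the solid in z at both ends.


difference() {
  translate([110, 110, 0]) cylinder(h = 90, r = 110);
  translate([130, 120, -1]) cylinder(h = 92, r = 40);
}


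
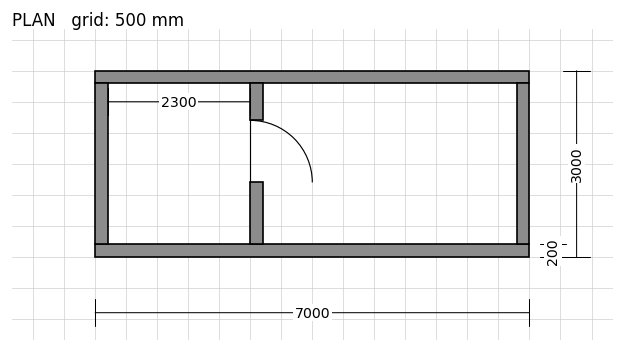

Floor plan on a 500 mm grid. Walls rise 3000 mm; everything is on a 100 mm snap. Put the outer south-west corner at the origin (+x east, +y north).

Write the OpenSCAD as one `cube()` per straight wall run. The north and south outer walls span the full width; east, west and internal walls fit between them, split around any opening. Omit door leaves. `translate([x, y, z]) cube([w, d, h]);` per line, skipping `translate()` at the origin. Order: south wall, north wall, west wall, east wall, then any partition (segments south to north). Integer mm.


cube([7000, 200, 3000]);
translate([0, 2800, 0]) cube([7000, 200, 3000]);
translate([0, 200, 0]) cube([200, 2600, 3000]);
translate([6800, 200, 0]) cube([200, 2600, 3000]);
translate([2500, 200, 0]) cube([200, 1000, 3000]);
translate([2500, 2200, 0]) cube([200, 600, 3000]);


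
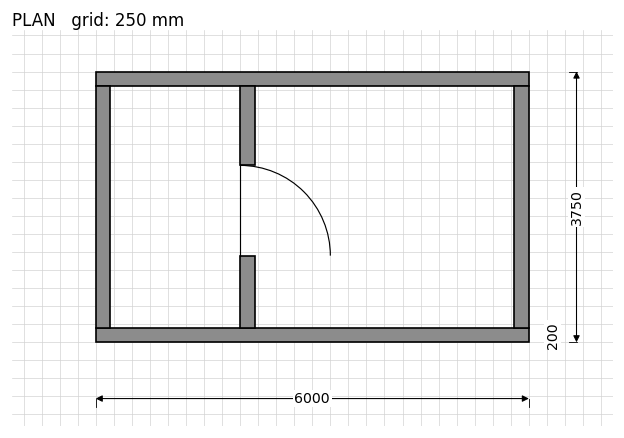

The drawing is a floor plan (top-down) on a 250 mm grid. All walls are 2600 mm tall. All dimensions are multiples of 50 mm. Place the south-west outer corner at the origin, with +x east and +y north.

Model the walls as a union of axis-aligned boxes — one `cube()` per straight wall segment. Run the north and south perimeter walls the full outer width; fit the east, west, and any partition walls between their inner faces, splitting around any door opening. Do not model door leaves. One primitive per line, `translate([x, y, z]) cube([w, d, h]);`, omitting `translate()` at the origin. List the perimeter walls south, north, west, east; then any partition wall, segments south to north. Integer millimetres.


cube([6000, 200, 2600]);
translate([0, 3550, 0]) cube([6000, 200, 2600]);
translate([0, 200, 0]) cube([200, 3350, 2600]);
translate([5800, 200, 0]) cube([200, 3350, 2600]);
translate([2000, 200, 0]) cube([200, 1000, 2600]);
translate([2000, 2450, 0]) cube([200, 1100, 2600]);


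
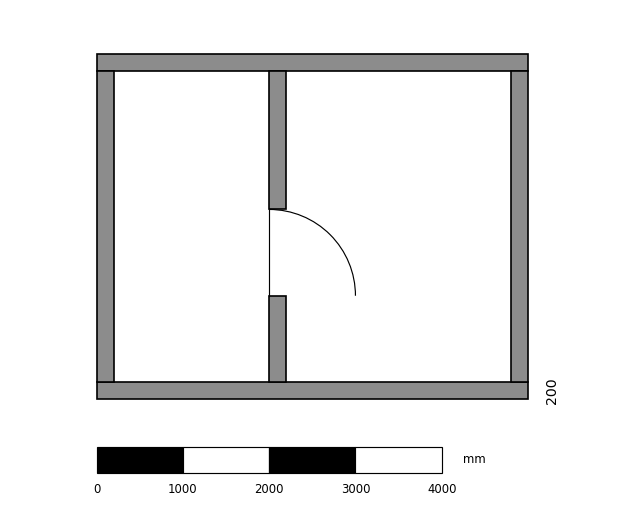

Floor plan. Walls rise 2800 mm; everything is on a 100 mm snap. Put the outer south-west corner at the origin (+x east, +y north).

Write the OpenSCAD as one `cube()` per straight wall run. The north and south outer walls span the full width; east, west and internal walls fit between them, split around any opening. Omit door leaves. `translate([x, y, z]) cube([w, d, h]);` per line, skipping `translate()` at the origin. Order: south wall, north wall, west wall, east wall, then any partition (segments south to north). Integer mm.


cube([5000, 200, 2800]);
translate([0, 3800, 0]) cube([5000, 200, 2800]);
translate([0, 200, 0]) cube([200, 3600, 2800]);
translate([4800, 200, 0]) cube([200, 3600, 2800]);
translate([2000, 200, 0]) cube([200, 1000, 2800]);
translate([2000, 2200, 0]) cube([200, 1600, 2800]);


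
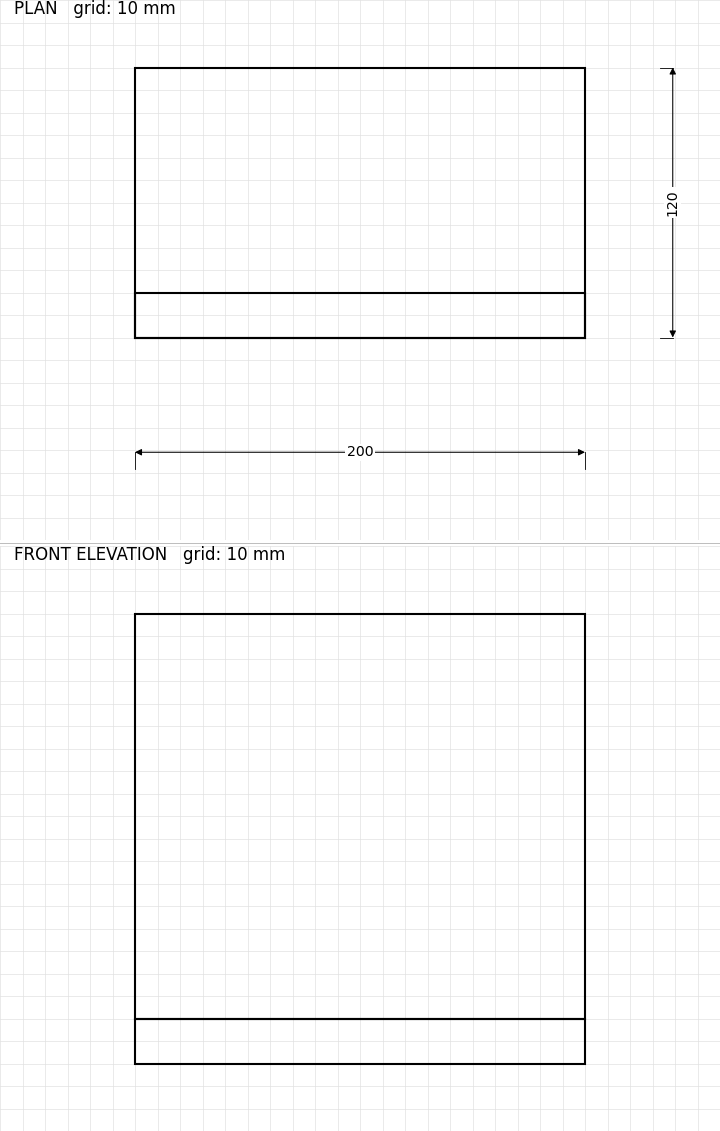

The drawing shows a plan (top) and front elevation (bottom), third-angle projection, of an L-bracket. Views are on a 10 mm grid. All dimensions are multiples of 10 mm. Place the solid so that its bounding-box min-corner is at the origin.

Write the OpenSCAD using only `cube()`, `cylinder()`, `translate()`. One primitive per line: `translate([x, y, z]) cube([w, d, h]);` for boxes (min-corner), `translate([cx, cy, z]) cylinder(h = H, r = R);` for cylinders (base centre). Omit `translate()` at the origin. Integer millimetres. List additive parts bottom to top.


cube([200, 120, 20]);
translate([0, 0, 20]) cube([200, 20, 180]);
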